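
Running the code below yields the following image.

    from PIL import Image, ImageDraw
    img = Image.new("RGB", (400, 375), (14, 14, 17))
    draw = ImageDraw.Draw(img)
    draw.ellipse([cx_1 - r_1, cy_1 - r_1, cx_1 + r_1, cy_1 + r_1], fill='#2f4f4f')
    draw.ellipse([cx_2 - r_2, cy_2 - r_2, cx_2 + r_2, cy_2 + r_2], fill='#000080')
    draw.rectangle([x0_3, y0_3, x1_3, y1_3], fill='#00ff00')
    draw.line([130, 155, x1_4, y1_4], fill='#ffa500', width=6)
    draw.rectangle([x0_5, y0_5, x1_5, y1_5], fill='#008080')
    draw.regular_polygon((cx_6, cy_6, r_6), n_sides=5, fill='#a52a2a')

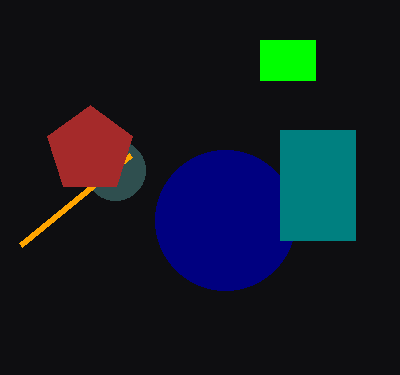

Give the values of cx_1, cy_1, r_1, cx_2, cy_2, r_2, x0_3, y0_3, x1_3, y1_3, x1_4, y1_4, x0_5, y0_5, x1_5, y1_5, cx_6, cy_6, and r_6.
cx_1 = 115; cy_1 = 170; r_1 = 30; cx_2 = 225; cy_2 = 220; r_2 = 70; x0_3 = 260; y0_3 = 40; x1_3 = 315; y1_3 = 80; x1_4 = 20; y1_4 = 245; x0_5 = 280; y0_5 = 130; x1_5 = 355; y1_5 = 240; cx_6 = 90; cy_6 = 150; r_6 = 45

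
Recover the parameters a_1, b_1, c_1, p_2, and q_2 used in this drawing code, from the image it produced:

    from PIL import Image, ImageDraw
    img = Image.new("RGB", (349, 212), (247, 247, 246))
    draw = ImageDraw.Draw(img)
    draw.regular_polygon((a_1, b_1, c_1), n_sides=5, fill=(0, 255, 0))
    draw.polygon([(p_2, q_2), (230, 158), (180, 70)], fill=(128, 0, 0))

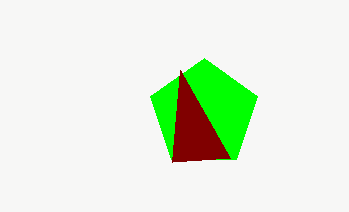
a_1 = 204; b_1 = 114; c_1 = 56; p_2 = 172; q_2 = 162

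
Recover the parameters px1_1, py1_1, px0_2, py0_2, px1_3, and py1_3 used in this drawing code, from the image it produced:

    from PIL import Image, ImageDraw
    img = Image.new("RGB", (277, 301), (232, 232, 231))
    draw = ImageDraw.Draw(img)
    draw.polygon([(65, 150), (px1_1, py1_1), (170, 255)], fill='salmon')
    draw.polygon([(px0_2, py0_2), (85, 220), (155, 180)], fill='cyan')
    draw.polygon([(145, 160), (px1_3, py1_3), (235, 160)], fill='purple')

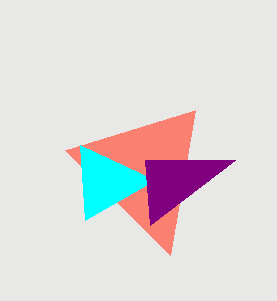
px1_1 = 195
py1_1 = 110
px0_2 = 80
py0_2 = 145
px1_3 = 150
py1_3 = 225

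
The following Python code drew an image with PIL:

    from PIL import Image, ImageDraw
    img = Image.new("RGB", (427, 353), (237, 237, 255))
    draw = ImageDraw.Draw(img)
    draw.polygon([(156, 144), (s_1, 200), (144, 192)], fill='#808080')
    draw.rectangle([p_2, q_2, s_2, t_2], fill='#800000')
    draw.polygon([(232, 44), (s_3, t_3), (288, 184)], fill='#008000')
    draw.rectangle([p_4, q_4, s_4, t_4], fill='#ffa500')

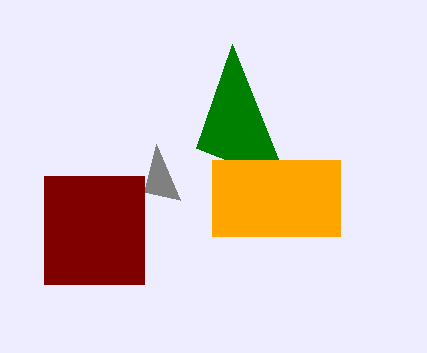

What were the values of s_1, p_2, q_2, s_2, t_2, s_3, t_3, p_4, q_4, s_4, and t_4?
s_1 = 180
p_2 = 44
q_2 = 176
s_2 = 144
t_2 = 284
s_3 = 196
t_3 = 148
p_4 = 212
q_4 = 160
s_4 = 340
t_4 = 236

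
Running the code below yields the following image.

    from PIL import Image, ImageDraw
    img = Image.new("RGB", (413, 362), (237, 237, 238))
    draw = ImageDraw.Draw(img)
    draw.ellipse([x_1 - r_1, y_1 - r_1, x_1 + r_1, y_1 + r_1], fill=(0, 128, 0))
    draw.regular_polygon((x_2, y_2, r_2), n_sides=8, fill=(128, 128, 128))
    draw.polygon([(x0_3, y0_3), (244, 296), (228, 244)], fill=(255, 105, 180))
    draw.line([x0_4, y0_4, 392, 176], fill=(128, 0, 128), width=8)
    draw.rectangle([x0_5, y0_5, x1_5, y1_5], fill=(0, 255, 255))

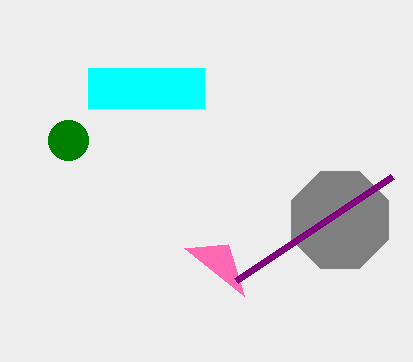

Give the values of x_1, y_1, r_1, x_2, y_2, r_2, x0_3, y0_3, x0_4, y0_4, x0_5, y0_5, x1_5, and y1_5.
x_1 = 68
y_1 = 140
r_1 = 20
x_2 = 340
y_2 = 220
r_2 = 52
x0_3 = 184
y0_3 = 248
x0_4 = 236
y0_4 = 280
x0_5 = 88
y0_5 = 68
x1_5 = 204
y1_5 = 108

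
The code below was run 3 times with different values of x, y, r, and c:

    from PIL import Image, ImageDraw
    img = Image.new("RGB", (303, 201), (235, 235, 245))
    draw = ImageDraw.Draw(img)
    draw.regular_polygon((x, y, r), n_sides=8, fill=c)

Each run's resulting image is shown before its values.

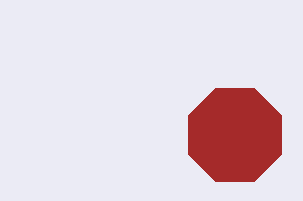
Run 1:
x = 235
y = 135
r = 50
c = 'brown'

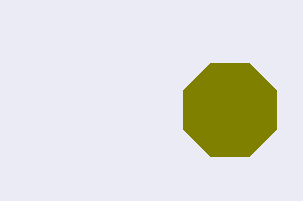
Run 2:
x = 230
y = 110
r = 50
c = 'olive'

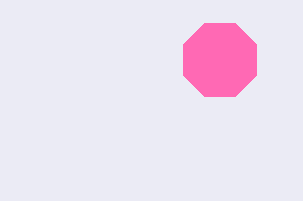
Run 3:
x = 220; y = 60; r = 40; c = 'hotpink'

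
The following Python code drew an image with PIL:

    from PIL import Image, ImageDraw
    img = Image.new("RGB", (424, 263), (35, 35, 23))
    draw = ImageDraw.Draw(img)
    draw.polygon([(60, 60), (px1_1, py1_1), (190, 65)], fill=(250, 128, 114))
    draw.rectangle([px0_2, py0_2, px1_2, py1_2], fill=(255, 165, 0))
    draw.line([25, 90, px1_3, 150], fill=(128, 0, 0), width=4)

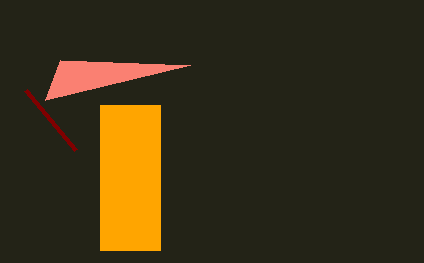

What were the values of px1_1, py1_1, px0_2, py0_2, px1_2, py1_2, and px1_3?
px1_1 = 45
py1_1 = 100
px0_2 = 100
py0_2 = 105
px1_2 = 160
py1_2 = 250
px1_3 = 75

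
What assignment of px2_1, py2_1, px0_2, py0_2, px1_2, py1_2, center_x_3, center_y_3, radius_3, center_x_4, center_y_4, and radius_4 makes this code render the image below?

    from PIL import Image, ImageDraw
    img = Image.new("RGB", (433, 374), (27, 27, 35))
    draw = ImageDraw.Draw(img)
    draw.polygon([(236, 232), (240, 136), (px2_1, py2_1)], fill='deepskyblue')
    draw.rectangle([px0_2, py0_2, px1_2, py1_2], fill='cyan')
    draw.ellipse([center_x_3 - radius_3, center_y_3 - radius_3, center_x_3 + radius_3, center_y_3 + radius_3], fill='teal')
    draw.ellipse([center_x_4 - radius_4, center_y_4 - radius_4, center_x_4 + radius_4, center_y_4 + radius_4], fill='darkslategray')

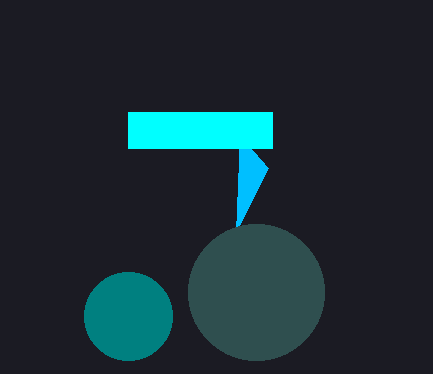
px2_1 = 268; py2_1 = 168; px0_2 = 128; py0_2 = 112; px1_2 = 272; py1_2 = 148; center_x_3 = 128; center_y_3 = 316; radius_3 = 44; center_x_4 = 256; center_y_4 = 292; radius_4 = 68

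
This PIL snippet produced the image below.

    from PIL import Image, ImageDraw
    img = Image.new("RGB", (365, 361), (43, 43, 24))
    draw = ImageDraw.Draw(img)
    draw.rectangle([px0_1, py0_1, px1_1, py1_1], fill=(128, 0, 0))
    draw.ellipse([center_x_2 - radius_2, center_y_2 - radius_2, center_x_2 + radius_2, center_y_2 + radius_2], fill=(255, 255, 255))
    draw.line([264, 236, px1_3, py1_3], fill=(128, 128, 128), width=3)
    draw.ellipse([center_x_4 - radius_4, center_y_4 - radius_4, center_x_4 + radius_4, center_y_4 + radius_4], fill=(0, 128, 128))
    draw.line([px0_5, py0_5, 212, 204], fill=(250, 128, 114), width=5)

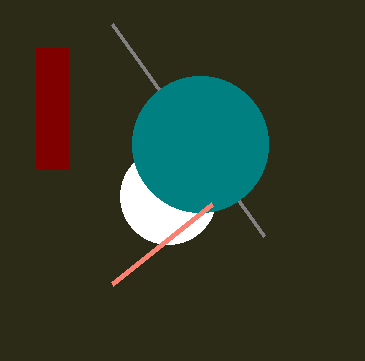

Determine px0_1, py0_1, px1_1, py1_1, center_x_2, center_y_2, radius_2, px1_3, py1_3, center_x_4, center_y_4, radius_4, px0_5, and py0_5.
px0_1 = 36; py0_1 = 48; px1_1 = 68; py1_1 = 168; center_x_2 = 168; center_y_2 = 196; radius_2 = 48; px1_3 = 112; py1_3 = 24; center_x_4 = 200; center_y_4 = 144; radius_4 = 68; px0_5 = 112; py0_5 = 284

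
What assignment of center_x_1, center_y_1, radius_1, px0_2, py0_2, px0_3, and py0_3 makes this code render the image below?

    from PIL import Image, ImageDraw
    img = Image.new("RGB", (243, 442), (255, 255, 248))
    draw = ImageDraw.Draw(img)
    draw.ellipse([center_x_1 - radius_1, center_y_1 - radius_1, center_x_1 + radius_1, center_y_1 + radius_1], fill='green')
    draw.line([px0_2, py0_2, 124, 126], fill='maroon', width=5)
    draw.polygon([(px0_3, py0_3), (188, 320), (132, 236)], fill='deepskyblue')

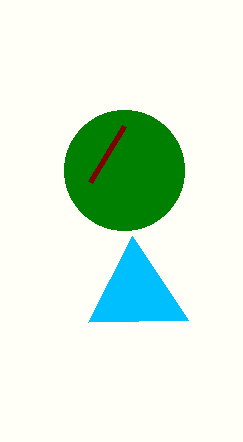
center_x_1 = 124, center_y_1 = 170, radius_1 = 60, px0_2 = 90, py0_2 = 182, px0_3 = 88, py0_3 = 322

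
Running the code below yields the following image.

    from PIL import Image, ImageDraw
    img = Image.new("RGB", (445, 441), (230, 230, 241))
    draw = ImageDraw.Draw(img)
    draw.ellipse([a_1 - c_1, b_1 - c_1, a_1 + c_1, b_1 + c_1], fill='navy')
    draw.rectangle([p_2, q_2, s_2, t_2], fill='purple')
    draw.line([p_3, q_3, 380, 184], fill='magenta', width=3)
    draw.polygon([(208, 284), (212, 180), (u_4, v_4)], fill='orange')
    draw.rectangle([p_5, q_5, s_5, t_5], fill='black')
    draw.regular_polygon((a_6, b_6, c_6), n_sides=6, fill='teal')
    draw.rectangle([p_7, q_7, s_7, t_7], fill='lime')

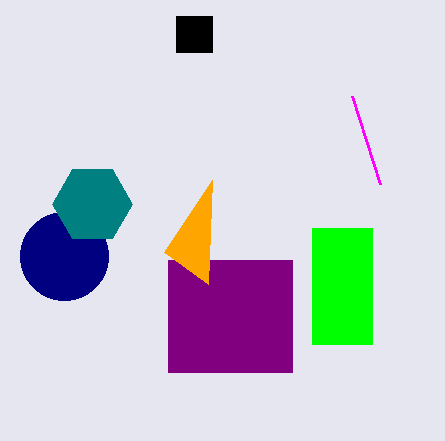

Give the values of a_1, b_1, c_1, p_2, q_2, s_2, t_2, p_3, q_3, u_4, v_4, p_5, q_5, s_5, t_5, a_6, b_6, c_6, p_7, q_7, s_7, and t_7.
a_1 = 64
b_1 = 256
c_1 = 44
p_2 = 168
q_2 = 260
s_2 = 292
t_2 = 372
p_3 = 352
q_3 = 96
u_4 = 164
v_4 = 252
p_5 = 176
q_5 = 16
s_5 = 212
t_5 = 52
a_6 = 92
b_6 = 204
c_6 = 40
p_7 = 312
q_7 = 228
s_7 = 372
t_7 = 344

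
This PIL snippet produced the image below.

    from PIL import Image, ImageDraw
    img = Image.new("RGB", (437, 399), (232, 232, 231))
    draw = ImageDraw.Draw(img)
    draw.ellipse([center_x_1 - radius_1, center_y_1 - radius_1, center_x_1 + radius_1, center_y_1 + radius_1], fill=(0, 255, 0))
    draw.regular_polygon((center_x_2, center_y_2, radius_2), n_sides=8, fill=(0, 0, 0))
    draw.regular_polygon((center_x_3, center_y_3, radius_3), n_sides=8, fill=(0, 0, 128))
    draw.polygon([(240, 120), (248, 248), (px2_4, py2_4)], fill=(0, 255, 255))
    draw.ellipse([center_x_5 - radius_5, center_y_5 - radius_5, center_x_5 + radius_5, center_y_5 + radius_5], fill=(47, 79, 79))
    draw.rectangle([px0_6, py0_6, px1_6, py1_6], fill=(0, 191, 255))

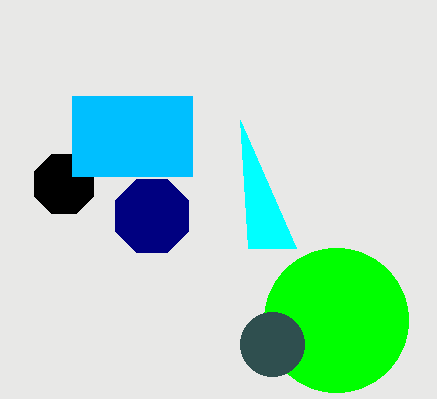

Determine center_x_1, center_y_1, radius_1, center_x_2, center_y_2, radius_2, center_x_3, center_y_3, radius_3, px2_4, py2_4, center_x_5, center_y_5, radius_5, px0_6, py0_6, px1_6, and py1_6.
center_x_1 = 336
center_y_1 = 320
radius_1 = 72
center_x_2 = 64
center_y_2 = 184
radius_2 = 32
center_x_3 = 152
center_y_3 = 216
radius_3 = 40
px2_4 = 296
py2_4 = 248
center_x_5 = 272
center_y_5 = 344
radius_5 = 32
px0_6 = 72
py0_6 = 96
px1_6 = 192
py1_6 = 176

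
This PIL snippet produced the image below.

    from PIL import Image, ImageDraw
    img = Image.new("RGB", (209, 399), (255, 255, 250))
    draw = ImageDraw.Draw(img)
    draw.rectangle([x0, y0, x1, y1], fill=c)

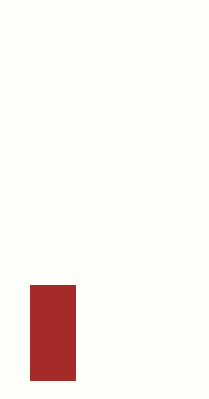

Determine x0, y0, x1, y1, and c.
x0 = 30; y0 = 285; x1 = 75; y1 = 380; c = 'brown'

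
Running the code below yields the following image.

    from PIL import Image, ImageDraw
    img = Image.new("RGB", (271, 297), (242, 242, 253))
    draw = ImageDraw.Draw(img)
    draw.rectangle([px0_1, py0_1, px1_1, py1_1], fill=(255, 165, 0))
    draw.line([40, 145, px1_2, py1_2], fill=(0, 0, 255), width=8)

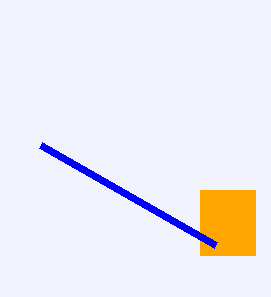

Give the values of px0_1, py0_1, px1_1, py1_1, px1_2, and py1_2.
px0_1 = 200, py0_1 = 190, px1_1 = 255, py1_1 = 255, px1_2 = 215, py1_2 = 245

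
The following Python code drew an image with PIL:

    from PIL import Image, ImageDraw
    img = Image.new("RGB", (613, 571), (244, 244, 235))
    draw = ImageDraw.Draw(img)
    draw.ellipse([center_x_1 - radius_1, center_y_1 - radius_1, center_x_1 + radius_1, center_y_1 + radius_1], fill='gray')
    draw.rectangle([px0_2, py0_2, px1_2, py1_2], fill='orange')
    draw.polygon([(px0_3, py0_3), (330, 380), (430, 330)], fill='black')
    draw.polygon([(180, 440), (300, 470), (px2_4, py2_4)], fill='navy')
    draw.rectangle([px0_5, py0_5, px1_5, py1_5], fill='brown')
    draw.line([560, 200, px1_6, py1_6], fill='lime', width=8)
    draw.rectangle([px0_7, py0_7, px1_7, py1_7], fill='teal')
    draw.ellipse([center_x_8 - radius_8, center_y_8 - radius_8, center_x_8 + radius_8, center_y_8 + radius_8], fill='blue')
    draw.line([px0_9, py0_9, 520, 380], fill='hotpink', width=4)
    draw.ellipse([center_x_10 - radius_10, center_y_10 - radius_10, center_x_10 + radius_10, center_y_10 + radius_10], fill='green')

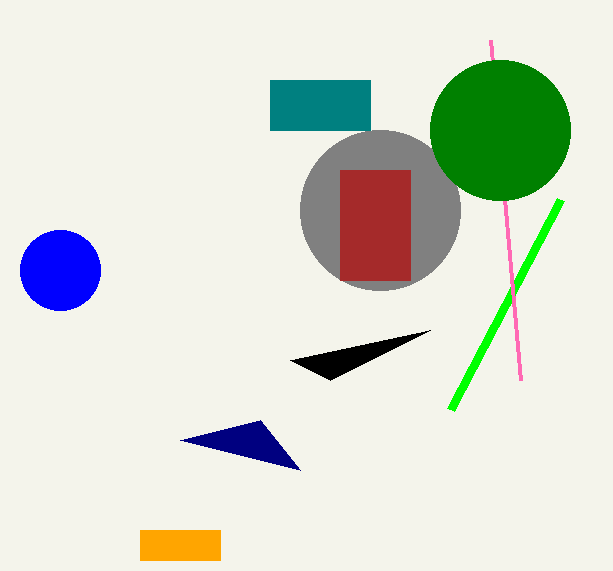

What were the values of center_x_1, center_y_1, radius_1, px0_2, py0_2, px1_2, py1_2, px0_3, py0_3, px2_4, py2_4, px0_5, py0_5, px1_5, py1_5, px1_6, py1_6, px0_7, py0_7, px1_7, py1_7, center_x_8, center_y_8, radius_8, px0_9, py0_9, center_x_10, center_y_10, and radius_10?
center_x_1 = 380; center_y_1 = 210; radius_1 = 80; px0_2 = 140; py0_2 = 530; px1_2 = 220; py1_2 = 560; px0_3 = 290; py0_3 = 360; px2_4 = 260; py2_4 = 420; px0_5 = 340; py0_5 = 170; px1_5 = 410; py1_5 = 280; px1_6 = 450; py1_6 = 410; px0_7 = 270; py0_7 = 80; px1_7 = 370; py1_7 = 130; center_x_8 = 60; center_y_8 = 270; radius_8 = 40; px0_9 = 490; py0_9 = 40; center_x_10 = 500; center_y_10 = 130; radius_10 = 70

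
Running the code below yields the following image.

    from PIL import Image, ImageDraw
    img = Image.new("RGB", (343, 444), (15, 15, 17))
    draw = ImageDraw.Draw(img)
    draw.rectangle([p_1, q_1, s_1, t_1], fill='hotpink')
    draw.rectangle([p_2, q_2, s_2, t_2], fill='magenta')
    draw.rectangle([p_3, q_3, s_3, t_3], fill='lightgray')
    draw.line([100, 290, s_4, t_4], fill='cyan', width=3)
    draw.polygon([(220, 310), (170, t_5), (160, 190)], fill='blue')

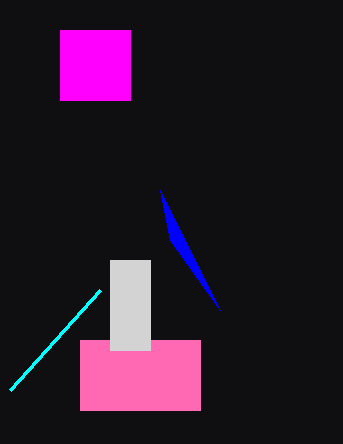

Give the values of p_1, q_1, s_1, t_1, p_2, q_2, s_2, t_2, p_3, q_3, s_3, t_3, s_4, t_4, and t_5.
p_1 = 80, q_1 = 340, s_1 = 200, t_1 = 410, p_2 = 60, q_2 = 30, s_2 = 130, t_2 = 100, p_3 = 110, q_3 = 260, s_3 = 150, t_3 = 350, s_4 = 10, t_4 = 390, t_5 = 240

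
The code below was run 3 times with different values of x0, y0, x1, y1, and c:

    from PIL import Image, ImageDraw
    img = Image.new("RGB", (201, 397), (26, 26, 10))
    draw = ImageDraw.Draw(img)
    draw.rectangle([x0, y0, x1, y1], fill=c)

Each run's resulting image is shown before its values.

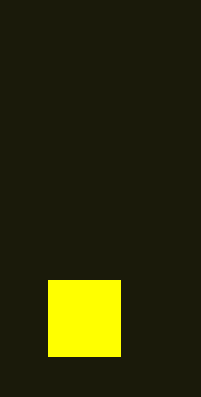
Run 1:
x0 = 48; y0 = 280; x1 = 120; y1 = 356; c = 'yellow'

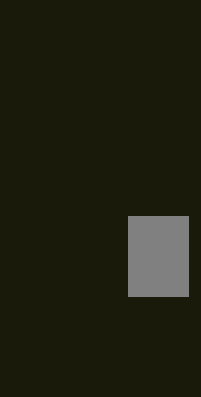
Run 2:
x0 = 128, y0 = 216, x1 = 188, y1 = 296, c = 'gray'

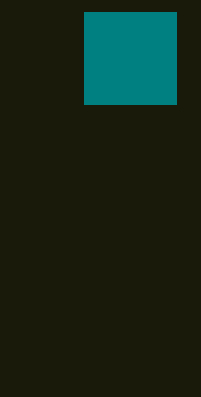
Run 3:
x0 = 84; y0 = 12; x1 = 176; y1 = 104; c = 'teal'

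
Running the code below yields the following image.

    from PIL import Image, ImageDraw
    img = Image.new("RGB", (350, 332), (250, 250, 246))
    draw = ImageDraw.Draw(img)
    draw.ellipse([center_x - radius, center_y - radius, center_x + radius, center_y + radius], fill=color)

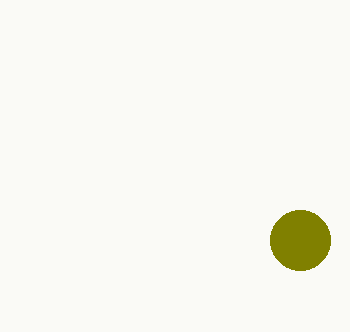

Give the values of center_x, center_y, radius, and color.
center_x = 300
center_y = 240
radius = 30
color = 'olive'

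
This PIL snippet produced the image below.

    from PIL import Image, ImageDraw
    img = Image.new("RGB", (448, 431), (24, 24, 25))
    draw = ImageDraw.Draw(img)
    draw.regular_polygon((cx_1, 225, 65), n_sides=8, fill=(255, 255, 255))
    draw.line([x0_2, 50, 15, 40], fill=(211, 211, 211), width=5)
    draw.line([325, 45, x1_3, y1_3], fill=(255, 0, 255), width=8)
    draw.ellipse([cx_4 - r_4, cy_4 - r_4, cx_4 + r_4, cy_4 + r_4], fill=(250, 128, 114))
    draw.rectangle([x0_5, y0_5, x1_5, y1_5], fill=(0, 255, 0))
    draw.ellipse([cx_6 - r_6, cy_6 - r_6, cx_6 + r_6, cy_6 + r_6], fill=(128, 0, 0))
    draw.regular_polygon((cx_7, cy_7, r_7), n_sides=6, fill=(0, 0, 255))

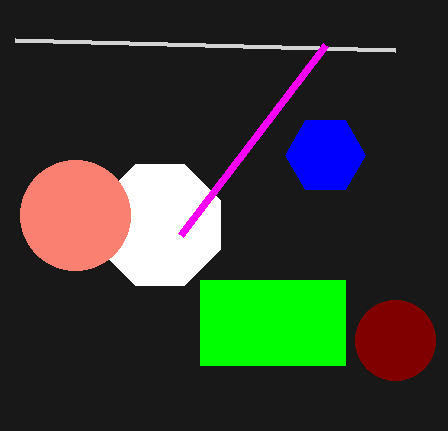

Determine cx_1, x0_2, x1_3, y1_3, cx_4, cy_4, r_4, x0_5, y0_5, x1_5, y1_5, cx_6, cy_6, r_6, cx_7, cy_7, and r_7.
cx_1 = 160, x0_2 = 395, x1_3 = 180, y1_3 = 235, cx_4 = 75, cy_4 = 215, r_4 = 55, x0_5 = 200, y0_5 = 280, x1_5 = 345, y1_5 = 365, cx_6 = 395, cy_6 = 340, r_6 = 40, cx_7 = 325, cy_7 = 155, r_7 = 40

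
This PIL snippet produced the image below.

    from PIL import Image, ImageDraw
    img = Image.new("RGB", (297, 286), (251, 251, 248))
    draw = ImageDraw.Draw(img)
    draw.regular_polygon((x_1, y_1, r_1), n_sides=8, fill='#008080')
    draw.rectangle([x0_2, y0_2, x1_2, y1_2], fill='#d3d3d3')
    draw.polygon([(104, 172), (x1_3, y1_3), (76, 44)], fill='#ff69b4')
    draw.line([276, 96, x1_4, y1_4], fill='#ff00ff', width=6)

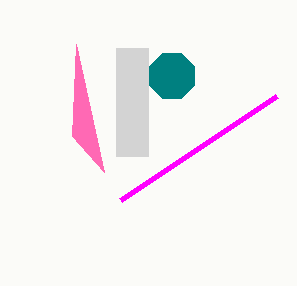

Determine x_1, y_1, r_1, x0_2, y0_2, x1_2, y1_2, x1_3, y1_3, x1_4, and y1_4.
x_1 = 172; y_1 = 76; r_1 = 24; x0_2 = 116; y0_2 = 48; x1_2 = 148; y1_2 = 156; x1_3 = 72; y1_3 = 136; x1_4 = 120; y1_4 = 200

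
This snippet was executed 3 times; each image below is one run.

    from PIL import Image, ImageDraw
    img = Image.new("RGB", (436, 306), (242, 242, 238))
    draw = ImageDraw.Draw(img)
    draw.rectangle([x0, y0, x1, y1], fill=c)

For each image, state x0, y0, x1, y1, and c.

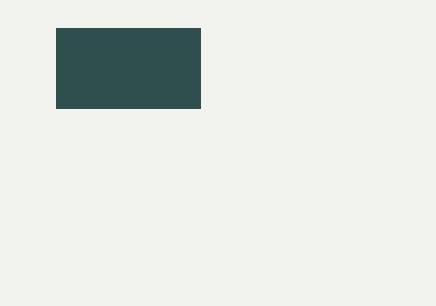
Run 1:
x0 = 56; y0 = 28; x1 = 200; y1 = 108; c = 'darkslategray'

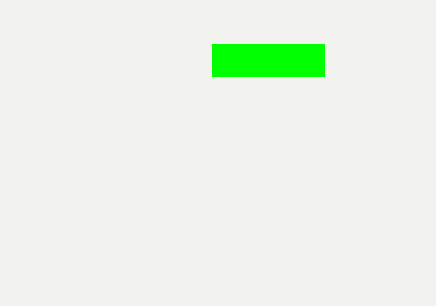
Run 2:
x0 = 212; y0 = 44; x1 = 324; y1 = 76; c = 'lime'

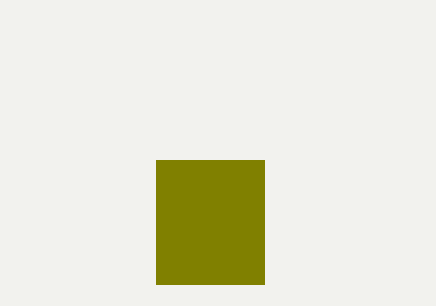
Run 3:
x0 = 156, y0 = 160, x1 = 264, y1 = 284, c = 'olive'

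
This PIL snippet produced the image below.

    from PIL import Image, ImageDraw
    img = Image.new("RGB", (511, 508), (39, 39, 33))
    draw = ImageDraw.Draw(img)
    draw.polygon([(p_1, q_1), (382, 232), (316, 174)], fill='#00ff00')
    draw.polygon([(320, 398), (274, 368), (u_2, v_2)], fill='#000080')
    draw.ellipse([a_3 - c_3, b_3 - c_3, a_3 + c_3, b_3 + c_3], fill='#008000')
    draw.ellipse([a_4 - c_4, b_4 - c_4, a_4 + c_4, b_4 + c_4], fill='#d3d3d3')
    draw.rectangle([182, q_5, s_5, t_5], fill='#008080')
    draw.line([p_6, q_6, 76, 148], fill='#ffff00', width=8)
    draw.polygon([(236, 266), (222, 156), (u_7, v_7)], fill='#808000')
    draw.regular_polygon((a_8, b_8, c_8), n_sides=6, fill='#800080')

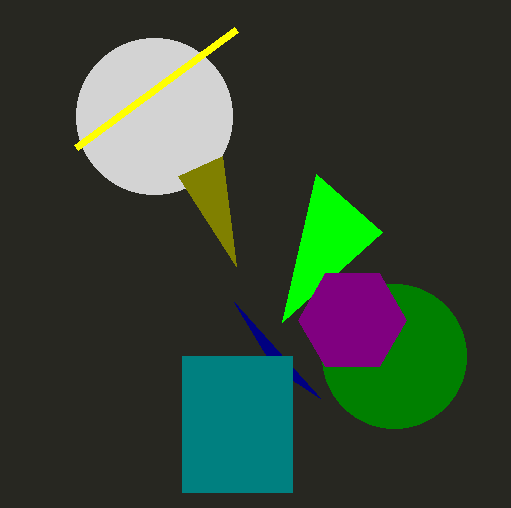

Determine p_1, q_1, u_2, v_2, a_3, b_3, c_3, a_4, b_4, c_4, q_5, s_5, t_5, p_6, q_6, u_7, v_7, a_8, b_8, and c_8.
p_1 = 282
q_1 = 322
u_2 = 234
v_2 = 302
a_3 = 394
b_3 = 356
c_3 = 72
a_4 = 154
b_4 = 116
c_4 = 78
q_5 = 356
s_5 = 292
t_5 = 492
p_6 = 236
q_6 = 30
u_7 = 178
v_7 = 176
a_8 = 352
b_8 = 320
c_8 = 54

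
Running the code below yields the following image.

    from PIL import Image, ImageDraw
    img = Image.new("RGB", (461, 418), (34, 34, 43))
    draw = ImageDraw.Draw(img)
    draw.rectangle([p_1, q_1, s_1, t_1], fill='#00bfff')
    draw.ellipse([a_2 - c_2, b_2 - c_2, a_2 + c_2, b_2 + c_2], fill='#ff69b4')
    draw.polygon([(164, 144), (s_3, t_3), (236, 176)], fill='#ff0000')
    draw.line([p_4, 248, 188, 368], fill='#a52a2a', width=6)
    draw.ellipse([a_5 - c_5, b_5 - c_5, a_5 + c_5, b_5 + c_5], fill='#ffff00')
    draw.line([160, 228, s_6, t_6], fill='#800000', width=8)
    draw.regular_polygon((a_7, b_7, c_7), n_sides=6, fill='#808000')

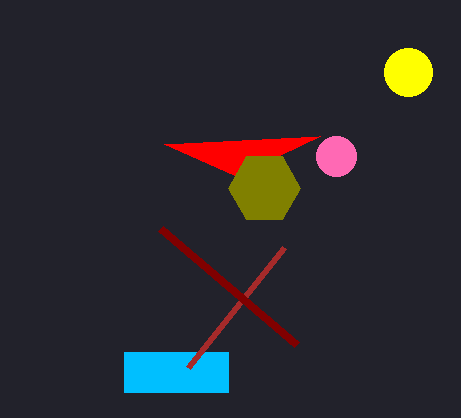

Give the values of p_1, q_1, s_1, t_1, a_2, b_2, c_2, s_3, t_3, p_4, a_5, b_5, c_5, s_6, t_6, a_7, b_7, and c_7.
p_1 = 124; q_1 = 352; s_1 = 228; t_1 = 392; a_2 = 336; b_2 = 156; c_2 = 20; s_3 = 320; t_3 = 136; p_4 = 284; a_5 = 408; b_5 = 72; c_5 = 24; s_6 = 296; t_6 = 344; a_7 = 264; b_7 = 188; c_7 = 36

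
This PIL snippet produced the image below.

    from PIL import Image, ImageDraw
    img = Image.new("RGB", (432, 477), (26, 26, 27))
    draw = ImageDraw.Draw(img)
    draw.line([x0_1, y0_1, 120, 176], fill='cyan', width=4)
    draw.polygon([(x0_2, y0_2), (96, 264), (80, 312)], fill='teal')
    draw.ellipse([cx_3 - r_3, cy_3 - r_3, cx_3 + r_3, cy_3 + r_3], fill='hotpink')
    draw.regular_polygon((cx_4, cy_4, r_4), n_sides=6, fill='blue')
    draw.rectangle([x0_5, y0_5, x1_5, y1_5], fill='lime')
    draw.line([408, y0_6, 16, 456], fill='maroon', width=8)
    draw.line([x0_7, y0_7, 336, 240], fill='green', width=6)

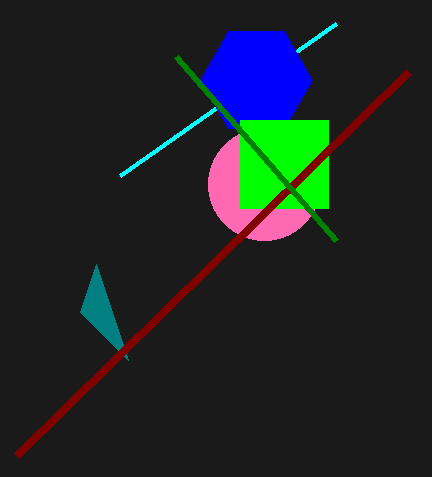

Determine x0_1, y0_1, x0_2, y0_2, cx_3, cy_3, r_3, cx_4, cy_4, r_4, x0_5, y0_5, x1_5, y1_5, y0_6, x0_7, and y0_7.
x0_1 = 336
y0_1 = 24
x0_2 = 128
y0_2 = 360
cx_3 = 264
cy_3 = 184
r_3 = 56
cx_4 = 256
cy_4 = 80
r_4 = 56
x0_5 = 240
y0_5 = 120
x1_5 = 328
y1_5 = 208
y0_6 = 72
x0_7 = 176
y0_7 = 56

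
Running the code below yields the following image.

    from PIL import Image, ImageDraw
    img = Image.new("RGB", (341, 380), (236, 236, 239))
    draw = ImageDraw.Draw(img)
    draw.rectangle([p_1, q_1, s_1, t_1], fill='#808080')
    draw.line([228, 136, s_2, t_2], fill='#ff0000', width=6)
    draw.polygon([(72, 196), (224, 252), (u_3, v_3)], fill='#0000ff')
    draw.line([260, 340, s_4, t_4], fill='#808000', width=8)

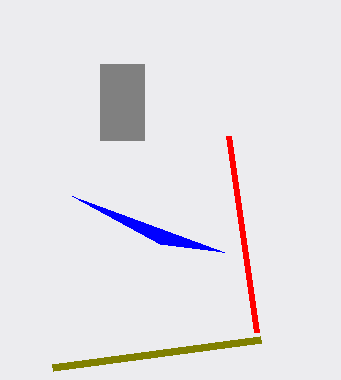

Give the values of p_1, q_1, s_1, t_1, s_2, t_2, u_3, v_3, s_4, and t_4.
p_1 = 100
q_1 = 64
s_1 = 144
t_1 = 140
s_2 = 256
t_2 = 332
u_3 = 160
v_3 = 244
s_4 = 52
t_4 = 368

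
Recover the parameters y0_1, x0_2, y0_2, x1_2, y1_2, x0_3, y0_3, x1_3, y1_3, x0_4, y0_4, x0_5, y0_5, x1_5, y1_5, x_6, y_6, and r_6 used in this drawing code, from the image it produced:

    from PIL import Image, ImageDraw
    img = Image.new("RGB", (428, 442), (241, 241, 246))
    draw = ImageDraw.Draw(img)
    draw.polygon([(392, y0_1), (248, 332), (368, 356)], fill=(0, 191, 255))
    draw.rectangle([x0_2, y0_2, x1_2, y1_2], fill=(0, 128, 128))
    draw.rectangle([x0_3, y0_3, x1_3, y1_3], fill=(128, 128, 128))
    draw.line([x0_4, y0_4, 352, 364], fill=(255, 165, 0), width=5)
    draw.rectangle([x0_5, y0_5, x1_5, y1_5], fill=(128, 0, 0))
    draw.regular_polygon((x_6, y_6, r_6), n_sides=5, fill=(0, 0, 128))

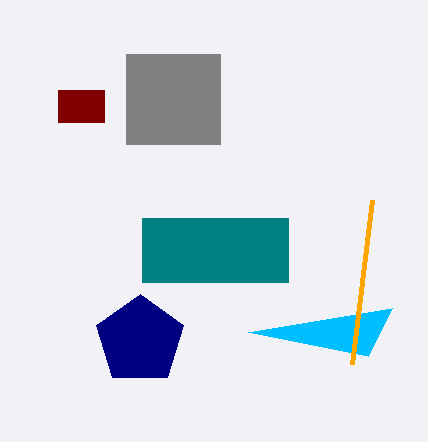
y0_1 = 308
x0_2 = 142
y0_2 = 218
x1_2 = 288
y1_2 = 282
x0_3 = 126
y0_3 = 54
x1_3 = 220
y1_3 = 144
x0_4 = 372
y0_4 = 200
x0_5 = 58
y0_5 = 90
x1_5 = 104
y1_5 = 122
x_6 = 140
y_6 = 340
r_6 = 46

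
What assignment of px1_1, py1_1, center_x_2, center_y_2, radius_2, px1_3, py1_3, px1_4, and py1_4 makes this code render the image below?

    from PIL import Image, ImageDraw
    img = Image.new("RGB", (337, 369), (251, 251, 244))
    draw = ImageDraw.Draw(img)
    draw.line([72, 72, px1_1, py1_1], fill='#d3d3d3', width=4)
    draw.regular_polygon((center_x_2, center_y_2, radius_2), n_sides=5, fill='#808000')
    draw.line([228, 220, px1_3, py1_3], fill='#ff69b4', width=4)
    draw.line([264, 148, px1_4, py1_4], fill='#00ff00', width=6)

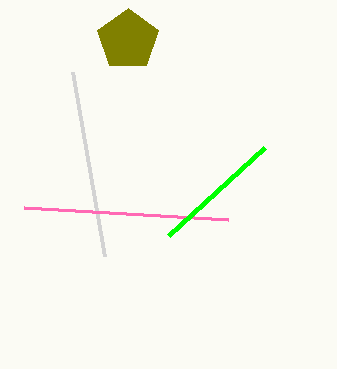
px1_1 = 104, py1_1 = 256, center_x_2 = 128, center_y_2 = 40, radius_2 = 32, px1_3 = 24, py1_3 = 208, px1_4 = 168, py1_4 = 236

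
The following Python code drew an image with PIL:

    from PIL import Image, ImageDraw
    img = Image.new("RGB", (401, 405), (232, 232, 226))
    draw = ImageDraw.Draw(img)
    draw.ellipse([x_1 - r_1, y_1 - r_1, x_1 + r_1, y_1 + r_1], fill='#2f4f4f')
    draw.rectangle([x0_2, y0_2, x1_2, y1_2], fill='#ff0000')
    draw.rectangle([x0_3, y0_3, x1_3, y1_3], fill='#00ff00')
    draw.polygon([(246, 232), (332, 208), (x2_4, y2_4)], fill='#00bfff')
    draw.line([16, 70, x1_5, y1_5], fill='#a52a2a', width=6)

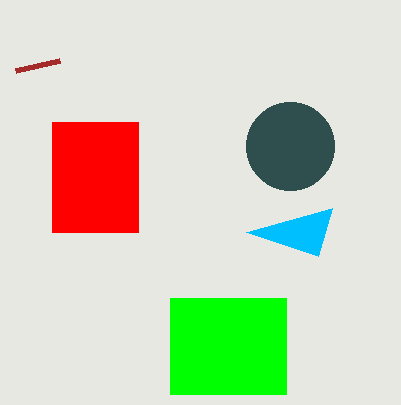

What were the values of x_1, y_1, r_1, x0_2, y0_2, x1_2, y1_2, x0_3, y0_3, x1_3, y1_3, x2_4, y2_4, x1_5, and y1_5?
x_1 = 290; y_1 = 146; r_1 = 44; x0_2 = 52; y0_2 = 122; x1_2 = 138; y1_2 = 232; x0_3 = 170; y0_3 = 298; x1_3 = 286; y1_3 = 394; x2_4 = 318; y2_4 = 256; x1_5 = 60; y1_5 = 60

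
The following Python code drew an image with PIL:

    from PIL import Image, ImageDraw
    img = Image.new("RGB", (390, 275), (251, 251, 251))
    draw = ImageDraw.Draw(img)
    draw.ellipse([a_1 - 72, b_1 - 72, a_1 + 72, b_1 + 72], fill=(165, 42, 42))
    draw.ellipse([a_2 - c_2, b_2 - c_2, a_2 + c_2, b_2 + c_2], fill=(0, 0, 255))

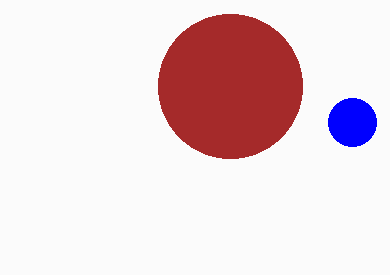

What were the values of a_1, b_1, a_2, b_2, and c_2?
a_1 = 230; b_1 = 86; a_2 = 352; b_2 = 122; c_2 = 24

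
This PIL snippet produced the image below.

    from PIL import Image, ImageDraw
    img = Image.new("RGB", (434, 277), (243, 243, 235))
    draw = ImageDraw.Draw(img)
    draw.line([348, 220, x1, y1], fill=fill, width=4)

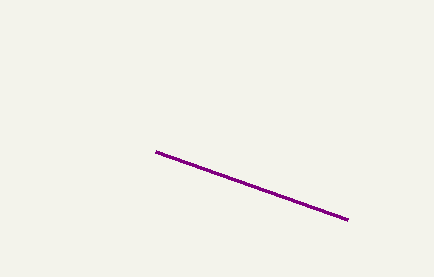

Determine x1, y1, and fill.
x1 = 156, y1 = 152, fill = 'purple'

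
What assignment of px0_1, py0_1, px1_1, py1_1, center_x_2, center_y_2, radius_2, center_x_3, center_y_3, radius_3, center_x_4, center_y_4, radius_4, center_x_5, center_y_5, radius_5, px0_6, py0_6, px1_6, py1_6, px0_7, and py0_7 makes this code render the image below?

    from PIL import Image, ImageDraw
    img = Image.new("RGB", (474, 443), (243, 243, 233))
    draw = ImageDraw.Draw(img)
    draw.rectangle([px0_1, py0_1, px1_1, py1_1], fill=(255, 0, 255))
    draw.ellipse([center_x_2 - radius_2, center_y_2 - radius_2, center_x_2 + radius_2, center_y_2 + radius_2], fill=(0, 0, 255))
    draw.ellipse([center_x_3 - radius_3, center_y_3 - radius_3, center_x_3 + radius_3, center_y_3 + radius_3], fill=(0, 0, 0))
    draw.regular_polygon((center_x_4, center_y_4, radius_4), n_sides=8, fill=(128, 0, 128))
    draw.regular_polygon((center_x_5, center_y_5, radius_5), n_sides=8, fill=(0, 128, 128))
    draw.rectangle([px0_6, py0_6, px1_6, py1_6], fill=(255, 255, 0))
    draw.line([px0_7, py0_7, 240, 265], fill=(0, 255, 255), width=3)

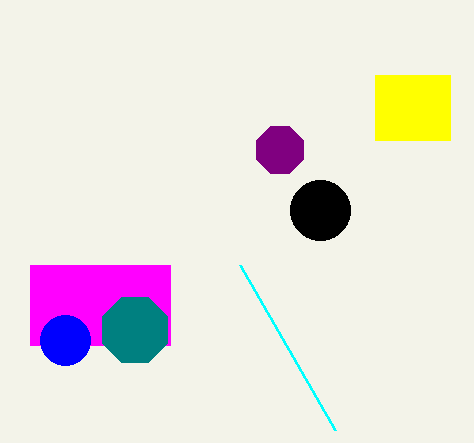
px0_1 = 30
py0_1 = 265
px1_1 = 170
py1_1 = 345
center_x_2 = 65
center_y_2 = 340
radius_2 = 25
center_x_3 = 320
center_y_3 = 210
radius_3 = 30
center_x_4 = 280
center_y_4 = 150
radius_4 = 25
center_x_5 = 135
center_y_5 = 330
radius_5 = 35
px0_6 = 375
py0_6 = 75
px1_6 = 450
py1_6 = 140
px0_7 = 335
py0_7 = 430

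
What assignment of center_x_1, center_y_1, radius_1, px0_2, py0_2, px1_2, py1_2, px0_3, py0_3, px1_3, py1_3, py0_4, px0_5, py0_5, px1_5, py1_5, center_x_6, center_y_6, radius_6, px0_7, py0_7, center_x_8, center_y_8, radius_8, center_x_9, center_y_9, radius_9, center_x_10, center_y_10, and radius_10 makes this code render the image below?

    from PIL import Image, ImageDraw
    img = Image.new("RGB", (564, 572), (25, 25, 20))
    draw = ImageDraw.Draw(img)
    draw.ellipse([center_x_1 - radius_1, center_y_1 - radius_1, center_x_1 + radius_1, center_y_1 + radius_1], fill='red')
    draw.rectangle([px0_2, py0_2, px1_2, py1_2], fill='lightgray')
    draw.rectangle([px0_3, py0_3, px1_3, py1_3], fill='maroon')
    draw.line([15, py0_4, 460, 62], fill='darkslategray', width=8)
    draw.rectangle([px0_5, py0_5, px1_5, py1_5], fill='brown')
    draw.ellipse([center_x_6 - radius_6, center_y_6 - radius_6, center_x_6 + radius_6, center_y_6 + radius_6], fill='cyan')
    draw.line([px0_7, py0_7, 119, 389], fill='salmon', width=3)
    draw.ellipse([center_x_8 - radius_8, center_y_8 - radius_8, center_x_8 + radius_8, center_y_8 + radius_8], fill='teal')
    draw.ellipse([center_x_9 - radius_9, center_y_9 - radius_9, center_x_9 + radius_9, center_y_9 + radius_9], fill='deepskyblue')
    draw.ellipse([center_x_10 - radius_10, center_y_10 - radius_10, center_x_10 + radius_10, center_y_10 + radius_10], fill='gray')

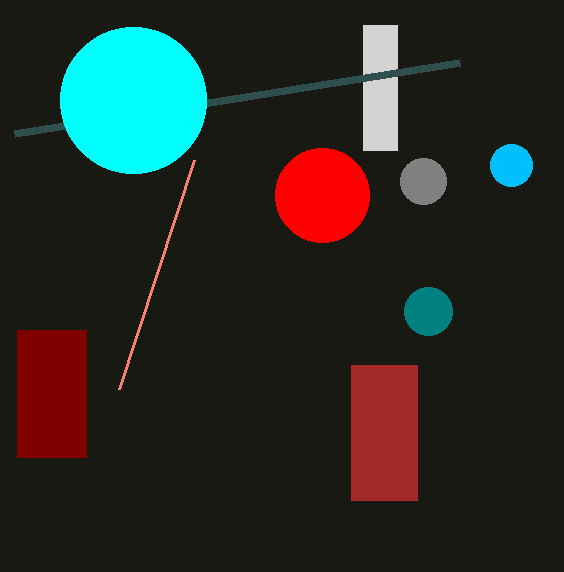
center_x_1 = 322; center_y_1 = 195; radius_1 = 47; px0_2 = 363; py0_2 = 25; px1_2 = 397; py1_2 = 150; px0_3 = 17; py0_3 = 330; px1_3 = 86; py1_3 = 457; py0_4 = 133; px0_5 = 351; py0_5 = 365; px1_5 = 417; py1_5 = 500; center_x_6 = 133; center_y_6 = 100; radius_6 = 73; px0_7 = 194; py0_7 = 160; center_x_8 = 428; center_y_8 = 311; radius_8 = 24; center_x_9 = 511; center_y_9 = 165; radius_9 = 21; center_x_10 = 423; center_y_10 = 181; radius_10 = 23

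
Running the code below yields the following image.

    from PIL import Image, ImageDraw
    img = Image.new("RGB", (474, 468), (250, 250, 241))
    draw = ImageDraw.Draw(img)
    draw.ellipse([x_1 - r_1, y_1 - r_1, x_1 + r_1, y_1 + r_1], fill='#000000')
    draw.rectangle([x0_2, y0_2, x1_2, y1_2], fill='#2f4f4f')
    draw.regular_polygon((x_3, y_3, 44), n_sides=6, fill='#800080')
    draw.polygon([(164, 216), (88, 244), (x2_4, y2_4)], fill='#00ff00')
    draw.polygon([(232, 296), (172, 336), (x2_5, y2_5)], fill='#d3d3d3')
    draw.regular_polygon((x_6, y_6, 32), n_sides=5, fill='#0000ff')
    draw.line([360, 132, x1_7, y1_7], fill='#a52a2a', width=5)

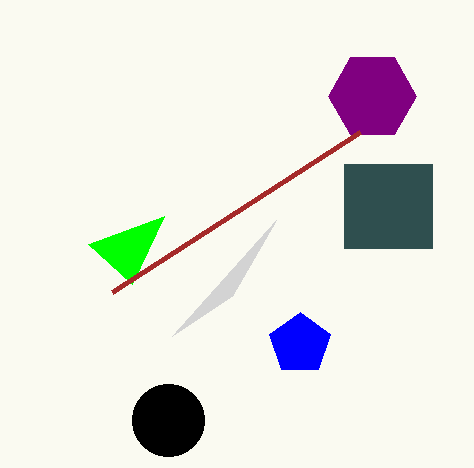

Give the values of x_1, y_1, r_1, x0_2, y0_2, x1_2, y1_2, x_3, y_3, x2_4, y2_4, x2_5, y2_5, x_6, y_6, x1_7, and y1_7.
x_1 = 168, y_1 = 420, r_1 = 36, x0_2 = 344, y0_2 = 164, x1_2 = 432, y1_2 = 248, x_3 = 372, y_3 = 96, x2_4 = 132, y2_4 = 284, x2_5 = 276, y2_5 = 220, x_6 = 300, y_6 = 344, x1_7 = 112, y1_7 = 292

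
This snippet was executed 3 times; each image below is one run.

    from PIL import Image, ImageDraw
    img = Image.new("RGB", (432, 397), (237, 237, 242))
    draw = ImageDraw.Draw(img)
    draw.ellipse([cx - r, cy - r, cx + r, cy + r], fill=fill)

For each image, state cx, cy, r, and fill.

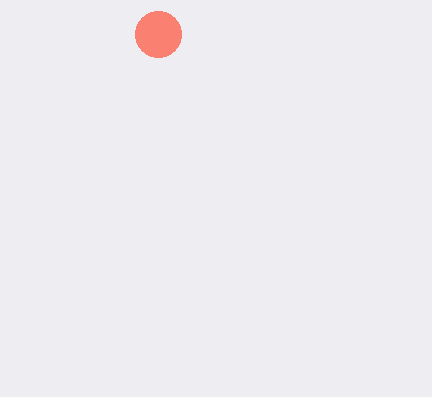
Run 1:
cx = 158, cy = 34, r = 23, fill = 'salmon'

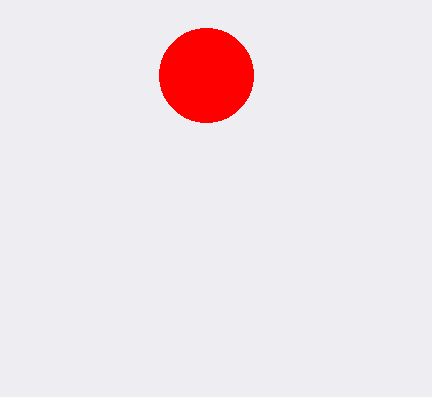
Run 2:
cx = 206
cy = 75
r = 47
fill = 'red'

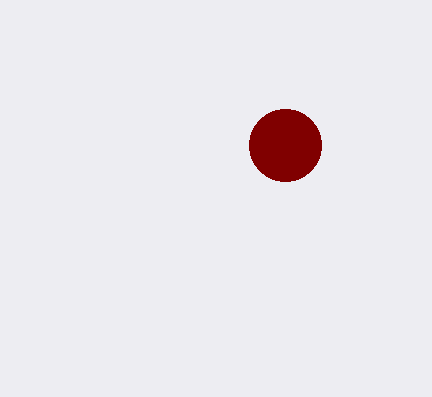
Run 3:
cx = 285, cy = 145, r = 36, fill = 'maroon'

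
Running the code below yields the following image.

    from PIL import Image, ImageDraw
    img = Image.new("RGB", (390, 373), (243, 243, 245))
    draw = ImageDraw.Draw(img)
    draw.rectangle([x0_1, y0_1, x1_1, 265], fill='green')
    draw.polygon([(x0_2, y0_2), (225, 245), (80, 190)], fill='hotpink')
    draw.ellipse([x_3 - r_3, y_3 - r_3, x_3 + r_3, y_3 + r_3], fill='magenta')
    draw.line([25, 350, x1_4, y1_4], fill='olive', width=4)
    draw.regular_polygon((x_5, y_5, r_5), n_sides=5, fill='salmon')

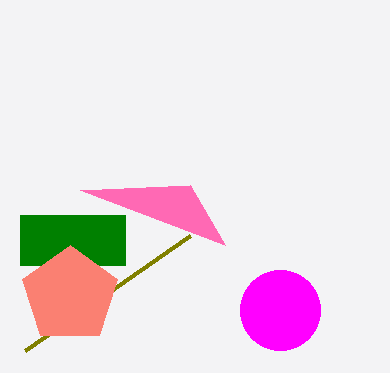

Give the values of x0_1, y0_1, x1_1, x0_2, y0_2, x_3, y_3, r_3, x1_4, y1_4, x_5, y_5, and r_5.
x0_1 = 20
y0_1 = 215
x1_1 = 125
x0_2 = 190
y0_2 = 185
x_3 = 280
y_3 = 310
r_3 = 40
x1_4 = 190
y1_4 = 235
x_5 = 70
y_5 = 295
r_5 = 50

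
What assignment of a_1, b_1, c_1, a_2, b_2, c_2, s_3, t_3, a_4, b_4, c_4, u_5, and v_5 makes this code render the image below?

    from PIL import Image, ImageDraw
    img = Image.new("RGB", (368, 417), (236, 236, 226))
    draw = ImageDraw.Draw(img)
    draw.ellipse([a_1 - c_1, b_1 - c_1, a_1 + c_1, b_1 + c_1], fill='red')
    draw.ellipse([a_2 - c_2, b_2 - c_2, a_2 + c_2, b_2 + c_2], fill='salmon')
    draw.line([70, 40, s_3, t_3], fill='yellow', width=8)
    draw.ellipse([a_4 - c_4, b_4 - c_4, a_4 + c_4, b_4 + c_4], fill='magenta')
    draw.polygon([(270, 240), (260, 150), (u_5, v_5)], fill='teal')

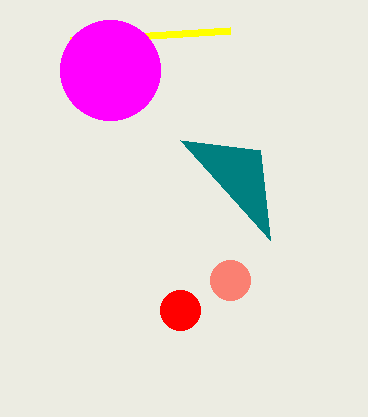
a_1 = 180
b_1 = 310
c_1 = 20
a_2 = 230
b_2 = 280
c_2 = 20
s_3 = 230
t_3 = 30
a_4 = 110
b_4 = 70
c_4 = 50
u_5 = 180
v_5 = 140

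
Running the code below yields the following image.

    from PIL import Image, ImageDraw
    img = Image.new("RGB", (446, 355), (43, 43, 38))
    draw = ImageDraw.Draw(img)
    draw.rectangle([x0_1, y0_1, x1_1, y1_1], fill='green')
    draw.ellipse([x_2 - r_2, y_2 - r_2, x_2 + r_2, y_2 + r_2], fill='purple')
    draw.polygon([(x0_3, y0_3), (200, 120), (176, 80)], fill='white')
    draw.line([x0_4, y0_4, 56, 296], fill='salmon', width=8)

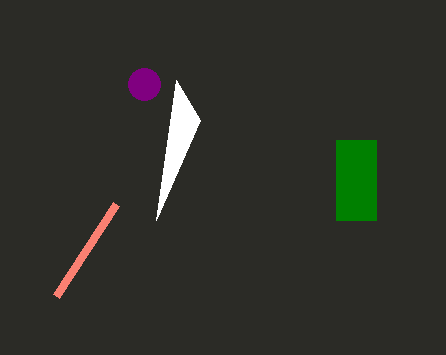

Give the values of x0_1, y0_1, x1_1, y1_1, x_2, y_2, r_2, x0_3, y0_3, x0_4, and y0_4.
x0_1 = 336
y0_1 = 140
x1_1 = 376
y1_1 = 220
x_2 = 144
y_2 = 84
r_2 = 16
x0_3 = 156
y0_3 = 220
x0_4 = 116
y0_4 = 204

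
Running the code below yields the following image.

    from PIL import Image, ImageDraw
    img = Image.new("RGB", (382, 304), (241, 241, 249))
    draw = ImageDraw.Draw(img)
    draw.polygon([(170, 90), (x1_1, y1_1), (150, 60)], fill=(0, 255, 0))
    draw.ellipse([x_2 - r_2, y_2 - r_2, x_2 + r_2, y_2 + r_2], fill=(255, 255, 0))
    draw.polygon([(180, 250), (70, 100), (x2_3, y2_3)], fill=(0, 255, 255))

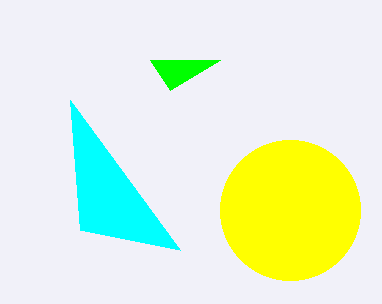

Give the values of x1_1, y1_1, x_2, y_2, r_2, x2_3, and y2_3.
x1_1 = 220
y1_1 = 60
x_2 = 290
y_2 = 210
r_2 = 70
x2_3 = 80
y2_3 = 230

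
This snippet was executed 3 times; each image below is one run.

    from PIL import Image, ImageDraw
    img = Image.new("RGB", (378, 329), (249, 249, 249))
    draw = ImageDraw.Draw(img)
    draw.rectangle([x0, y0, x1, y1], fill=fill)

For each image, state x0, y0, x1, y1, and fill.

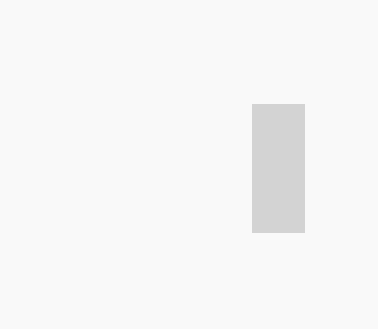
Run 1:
x0 = 252
y0 = 104
x1 = 304
y1 = 232
fill = 'lightgray'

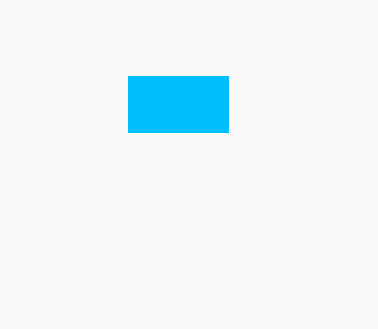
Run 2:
x0 = 128; y0 = 76; x1 = 228; y1 = 132; fill = 'deepskyblue'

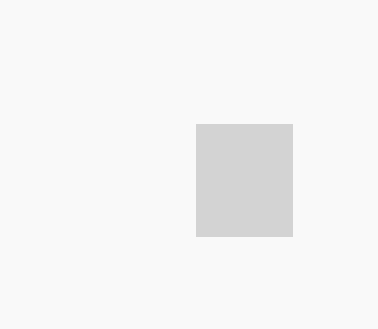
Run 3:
x0 = 196, y0 = 124, x1 = 292, y1 = 236, fill = 'lightgray'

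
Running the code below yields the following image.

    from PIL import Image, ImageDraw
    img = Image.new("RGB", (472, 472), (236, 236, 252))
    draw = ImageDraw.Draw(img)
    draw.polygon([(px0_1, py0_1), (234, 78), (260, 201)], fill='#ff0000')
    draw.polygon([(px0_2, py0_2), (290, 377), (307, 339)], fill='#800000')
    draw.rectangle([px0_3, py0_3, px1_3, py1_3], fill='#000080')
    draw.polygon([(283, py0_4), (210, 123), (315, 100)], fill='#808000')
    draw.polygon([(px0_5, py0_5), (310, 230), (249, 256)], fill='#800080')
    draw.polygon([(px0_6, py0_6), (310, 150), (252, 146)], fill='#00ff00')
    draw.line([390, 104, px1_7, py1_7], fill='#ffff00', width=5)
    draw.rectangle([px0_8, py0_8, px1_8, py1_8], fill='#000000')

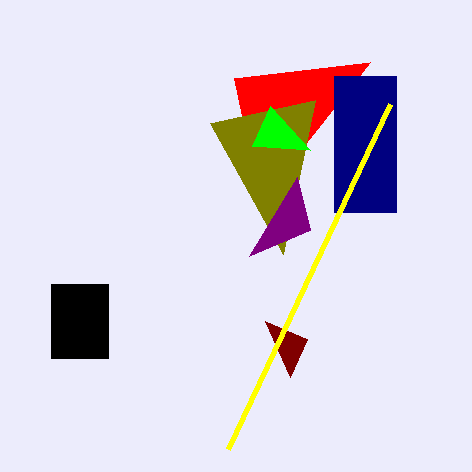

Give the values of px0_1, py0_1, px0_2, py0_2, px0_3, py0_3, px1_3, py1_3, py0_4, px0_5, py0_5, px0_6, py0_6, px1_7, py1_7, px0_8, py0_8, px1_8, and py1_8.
px0_1 = 370
py0_1 = 62
px0_2 = 265
py0_2 = 321
px0_3 = 334
py0_3 = 76
px1_3 = 396
py1_3 = 212
py0_4 = 254
px0_5 = 297
py0_5 = 177
px0_6 = 270
py0_6 = 106
px1_7 = 228
py1_7 = 449
px0_8 = 51
py0_8 = 284
px1_8 = 108
py1_8 = 358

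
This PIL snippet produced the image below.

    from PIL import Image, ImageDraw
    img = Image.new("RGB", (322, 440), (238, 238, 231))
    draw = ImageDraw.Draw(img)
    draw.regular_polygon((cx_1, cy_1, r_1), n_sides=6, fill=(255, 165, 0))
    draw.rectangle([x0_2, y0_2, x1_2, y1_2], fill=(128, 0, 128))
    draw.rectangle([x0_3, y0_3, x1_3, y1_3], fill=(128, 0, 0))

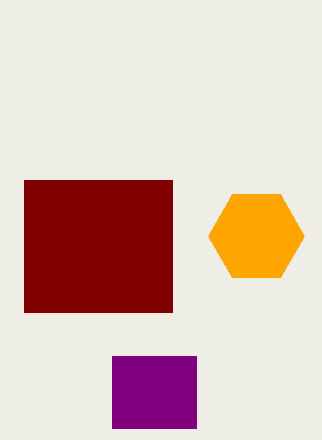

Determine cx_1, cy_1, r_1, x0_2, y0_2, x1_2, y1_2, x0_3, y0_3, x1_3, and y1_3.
cx_1 = 256
cy_1 = 236
r_1 = 48
x0_2 = 112
y0_2 = 356
x1_2 = 196
y1_2 = 428
x0_3 = 24
y0_3 = 180
x1_3 = 172
y1_3 = 312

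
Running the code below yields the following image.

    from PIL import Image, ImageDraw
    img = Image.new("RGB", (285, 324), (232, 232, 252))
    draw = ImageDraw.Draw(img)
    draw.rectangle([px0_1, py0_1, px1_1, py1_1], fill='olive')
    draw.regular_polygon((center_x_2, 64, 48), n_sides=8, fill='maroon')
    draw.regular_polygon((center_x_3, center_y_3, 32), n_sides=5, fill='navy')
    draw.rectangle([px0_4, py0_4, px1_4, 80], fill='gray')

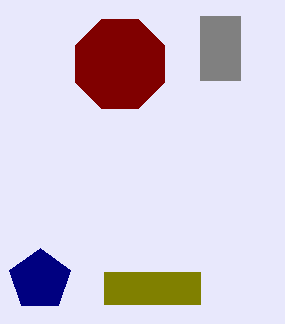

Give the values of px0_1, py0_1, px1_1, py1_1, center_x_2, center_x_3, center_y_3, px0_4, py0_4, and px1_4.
px0_1 = 104, py0_1 = 272, px1_1 = 200, py1_1 = 304, center_x_2 = 120, center_x_3 = 40, center_y_3 = 280, px0_4 = 200, py0_4 = 16, px1_4 = 240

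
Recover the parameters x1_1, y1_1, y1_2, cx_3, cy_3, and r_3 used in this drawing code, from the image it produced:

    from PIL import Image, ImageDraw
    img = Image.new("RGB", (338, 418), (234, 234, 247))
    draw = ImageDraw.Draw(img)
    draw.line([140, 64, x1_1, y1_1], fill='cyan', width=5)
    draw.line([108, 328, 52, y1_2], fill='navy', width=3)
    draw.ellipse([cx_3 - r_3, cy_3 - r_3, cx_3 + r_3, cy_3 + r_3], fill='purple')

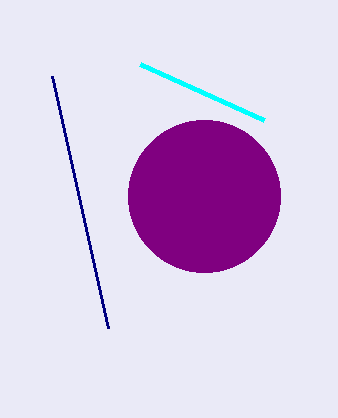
x1_1 = 264; y1_1 = 120; y1_2 = 76; cx_3 = 204; cy_3 = 196; r_3 = 76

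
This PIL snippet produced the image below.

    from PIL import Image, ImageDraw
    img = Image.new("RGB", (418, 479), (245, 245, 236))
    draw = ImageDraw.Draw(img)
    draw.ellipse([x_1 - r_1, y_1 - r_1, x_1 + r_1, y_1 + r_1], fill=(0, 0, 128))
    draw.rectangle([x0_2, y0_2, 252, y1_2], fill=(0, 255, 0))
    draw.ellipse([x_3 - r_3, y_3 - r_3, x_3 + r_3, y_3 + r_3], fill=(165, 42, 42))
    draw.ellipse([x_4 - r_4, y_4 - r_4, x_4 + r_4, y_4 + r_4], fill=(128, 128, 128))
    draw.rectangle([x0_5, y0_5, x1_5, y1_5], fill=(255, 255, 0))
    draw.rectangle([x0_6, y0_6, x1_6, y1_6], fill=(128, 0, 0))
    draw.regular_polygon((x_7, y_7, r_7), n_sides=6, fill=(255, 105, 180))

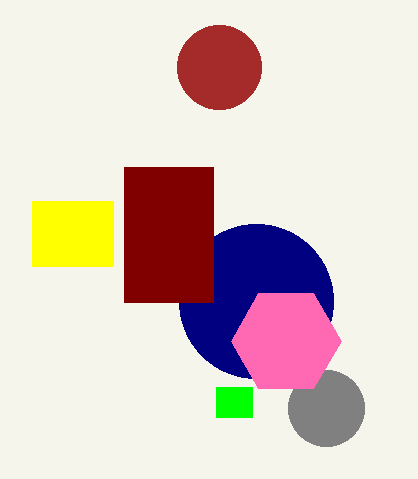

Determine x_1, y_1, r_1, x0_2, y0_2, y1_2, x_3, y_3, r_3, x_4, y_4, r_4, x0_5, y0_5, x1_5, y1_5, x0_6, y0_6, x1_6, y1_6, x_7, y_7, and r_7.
x_1 = 256; y_1 = 301; r_1 = 77; x0_2 = 216; y0_2 = 387; y1_2 = 417; x_3 = 219; y_3 = 67; r_3 = 42; x_4 = 326; y_4 = 408; r_4 = 38; x0_5 = 32; y0_5 = 201; x1_5 = 113; y1_5 = 266; x0_6 = 124; y0_6 = 167; x1_6 = 213; y1_6 = 302; x_7 = 286; y_7 = 341; r_7 = 55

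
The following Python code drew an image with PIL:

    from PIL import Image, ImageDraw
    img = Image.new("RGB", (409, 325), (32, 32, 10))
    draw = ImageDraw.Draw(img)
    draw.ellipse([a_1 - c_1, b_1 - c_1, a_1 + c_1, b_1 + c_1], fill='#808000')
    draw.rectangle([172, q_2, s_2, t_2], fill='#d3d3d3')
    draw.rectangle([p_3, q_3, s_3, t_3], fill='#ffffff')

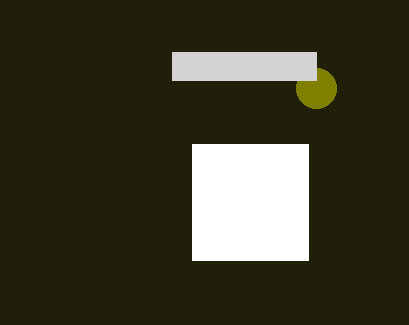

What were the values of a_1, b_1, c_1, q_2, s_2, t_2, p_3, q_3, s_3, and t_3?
a_1 = 316; b_1 = 88; c_1 = 20; q_2 = 52; s_2 = 316; t_2 = 80; p_3 = 192; q_3 = 144; s_3 = 308; t_3 = 260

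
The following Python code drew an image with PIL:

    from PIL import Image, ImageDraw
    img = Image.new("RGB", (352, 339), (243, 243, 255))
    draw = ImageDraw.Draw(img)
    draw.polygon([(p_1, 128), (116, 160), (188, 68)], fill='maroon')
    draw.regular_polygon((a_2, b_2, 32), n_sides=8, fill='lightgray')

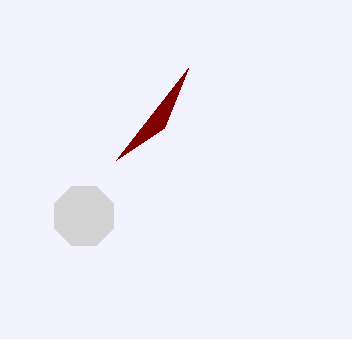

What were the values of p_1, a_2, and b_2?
p_1 = 164; a_2 = 84; b_2 = 216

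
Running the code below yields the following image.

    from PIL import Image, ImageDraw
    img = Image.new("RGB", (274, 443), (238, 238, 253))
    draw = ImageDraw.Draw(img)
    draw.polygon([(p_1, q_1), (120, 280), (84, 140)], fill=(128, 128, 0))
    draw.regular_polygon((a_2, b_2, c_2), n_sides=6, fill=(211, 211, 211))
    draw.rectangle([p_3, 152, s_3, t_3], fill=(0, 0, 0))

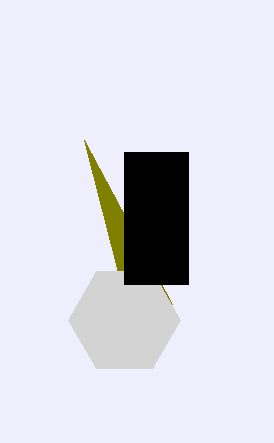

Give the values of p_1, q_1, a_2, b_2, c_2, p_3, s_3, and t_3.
p_1 = 172, q_1 = 304, a_2 = 124, b_2 = 320, c_2 = 56, p_3 = 124, s_3 = 188, t_3 = 284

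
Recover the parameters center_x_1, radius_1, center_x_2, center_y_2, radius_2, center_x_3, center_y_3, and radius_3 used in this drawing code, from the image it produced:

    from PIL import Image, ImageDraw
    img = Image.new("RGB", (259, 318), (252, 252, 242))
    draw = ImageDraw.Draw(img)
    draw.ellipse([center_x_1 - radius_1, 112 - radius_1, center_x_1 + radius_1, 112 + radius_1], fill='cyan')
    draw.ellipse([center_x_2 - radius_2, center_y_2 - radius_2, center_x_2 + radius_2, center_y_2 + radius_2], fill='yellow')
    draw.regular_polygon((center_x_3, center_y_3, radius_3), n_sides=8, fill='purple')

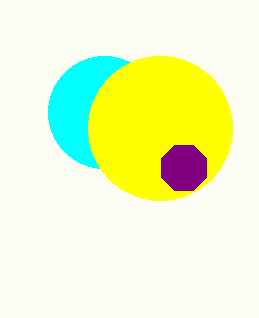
center_x_1 = 104; radius_1 = 56; center_x_2 = 160; center_y_2 = 128; radius_2 = 72; center_x_3 = 184; center_y_3 = 168; radius_3 = 24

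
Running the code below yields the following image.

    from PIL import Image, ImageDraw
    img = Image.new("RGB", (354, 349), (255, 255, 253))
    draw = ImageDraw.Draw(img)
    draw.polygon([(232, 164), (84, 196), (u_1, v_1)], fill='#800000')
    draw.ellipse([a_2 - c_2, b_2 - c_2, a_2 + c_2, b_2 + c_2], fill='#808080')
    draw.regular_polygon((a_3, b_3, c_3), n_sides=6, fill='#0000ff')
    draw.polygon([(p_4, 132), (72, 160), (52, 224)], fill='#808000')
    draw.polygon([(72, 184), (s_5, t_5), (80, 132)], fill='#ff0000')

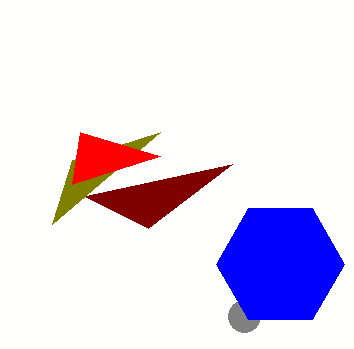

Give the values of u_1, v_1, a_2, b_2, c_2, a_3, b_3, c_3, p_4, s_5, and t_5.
u_1 = 148, v_1 = 228, a_2 = 244, b_2 = 316, c_2 = 16, a_3 = 280, b_3 = 264, c_3 = 64, p_4 = 160, s_5 = 160, t_5 = 156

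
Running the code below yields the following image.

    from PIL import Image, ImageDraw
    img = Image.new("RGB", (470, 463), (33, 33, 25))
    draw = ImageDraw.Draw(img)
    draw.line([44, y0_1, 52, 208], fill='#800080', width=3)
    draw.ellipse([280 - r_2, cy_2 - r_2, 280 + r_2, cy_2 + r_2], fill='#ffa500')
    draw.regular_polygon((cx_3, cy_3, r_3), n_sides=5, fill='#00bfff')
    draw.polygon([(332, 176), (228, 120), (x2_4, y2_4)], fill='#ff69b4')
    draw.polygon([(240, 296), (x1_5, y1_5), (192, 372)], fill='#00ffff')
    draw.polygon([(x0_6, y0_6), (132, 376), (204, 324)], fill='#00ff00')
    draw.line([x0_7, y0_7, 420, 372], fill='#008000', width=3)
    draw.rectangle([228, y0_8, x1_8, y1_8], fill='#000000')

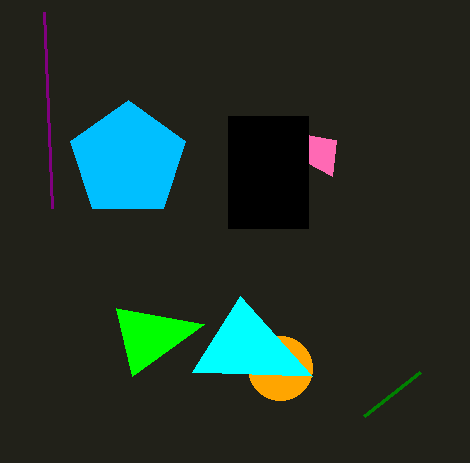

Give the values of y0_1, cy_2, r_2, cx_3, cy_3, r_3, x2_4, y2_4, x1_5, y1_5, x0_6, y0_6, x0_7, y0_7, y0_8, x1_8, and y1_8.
y0_1 = 12
cy_2 = 368
r_2 = 32
cx_3 = 128
cy_3 = 160
r_3 = 60
x2_4 = 336
y2_4 = 140
x1_5 = 312
y1_5 = 376
x0_6 = 116
y0_6 = 308
x0_7 = 364
y0_7 = 416
y0_8 = 116
x1_8 = 308
y1_8 = 228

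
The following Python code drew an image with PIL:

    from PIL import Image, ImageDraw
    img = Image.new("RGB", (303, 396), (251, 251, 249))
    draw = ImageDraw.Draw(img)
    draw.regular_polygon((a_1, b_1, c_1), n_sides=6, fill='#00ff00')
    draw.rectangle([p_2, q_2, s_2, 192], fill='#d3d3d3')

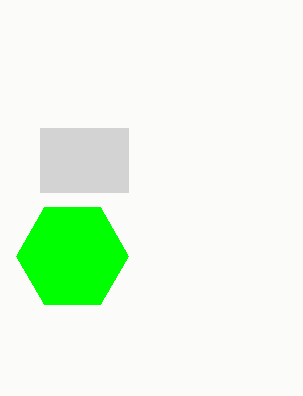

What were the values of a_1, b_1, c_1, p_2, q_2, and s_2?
a_1 = 72; b_1 = 256; c_1 = 56; p_2 = 40; q_2 = 128; s_2 = 128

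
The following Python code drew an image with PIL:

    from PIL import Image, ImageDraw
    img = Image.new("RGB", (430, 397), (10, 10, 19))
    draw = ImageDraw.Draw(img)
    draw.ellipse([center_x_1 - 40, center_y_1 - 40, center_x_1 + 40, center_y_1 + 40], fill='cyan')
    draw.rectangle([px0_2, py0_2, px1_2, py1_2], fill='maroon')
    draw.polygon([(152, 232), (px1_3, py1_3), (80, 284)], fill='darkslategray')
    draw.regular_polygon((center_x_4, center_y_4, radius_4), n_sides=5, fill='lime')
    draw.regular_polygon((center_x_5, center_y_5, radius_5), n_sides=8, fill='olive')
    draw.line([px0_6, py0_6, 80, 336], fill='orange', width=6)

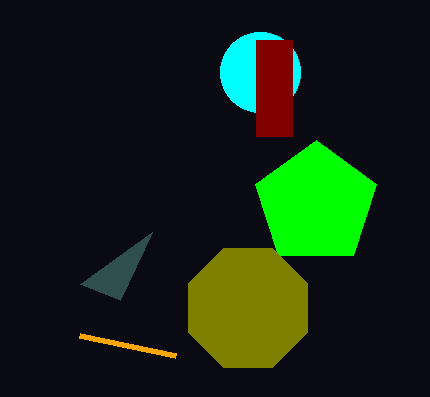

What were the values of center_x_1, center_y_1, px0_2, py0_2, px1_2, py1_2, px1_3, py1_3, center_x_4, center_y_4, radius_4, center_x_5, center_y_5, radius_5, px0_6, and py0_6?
center_x_1 = 260
center_y_1 = 72
px0_2 = 256
py0_2 = 40
px1_2 = 292
py1_2 = 136
px1_3 = 120
py1_3 = 300
center_x_4 = 316
center_y_4 = 204
radius_4 = 64
center_x_5 = 248
center_y_5 = 308
radius_5 = 64
px0_6 = 176
py0_6 = 356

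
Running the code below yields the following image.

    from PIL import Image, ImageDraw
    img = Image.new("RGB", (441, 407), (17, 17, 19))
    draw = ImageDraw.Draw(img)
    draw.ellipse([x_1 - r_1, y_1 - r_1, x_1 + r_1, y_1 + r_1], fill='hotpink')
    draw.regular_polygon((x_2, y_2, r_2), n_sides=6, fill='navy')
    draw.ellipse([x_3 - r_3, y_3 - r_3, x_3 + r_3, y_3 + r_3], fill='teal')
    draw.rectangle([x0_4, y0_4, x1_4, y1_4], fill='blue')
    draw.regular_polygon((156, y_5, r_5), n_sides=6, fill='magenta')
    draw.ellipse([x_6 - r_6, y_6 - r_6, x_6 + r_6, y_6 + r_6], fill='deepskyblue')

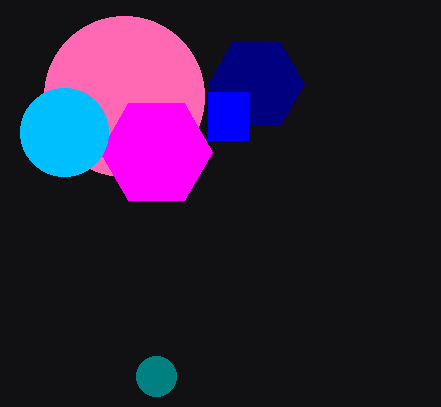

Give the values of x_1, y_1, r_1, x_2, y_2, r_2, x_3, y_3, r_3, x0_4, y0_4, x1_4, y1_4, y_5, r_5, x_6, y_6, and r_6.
x_1 = 124
y_1 = 96
r_1 = 80
x_2 = 256
y_2 = 84
r_2 = 48
x_3 = 156
y_3 = 376
r_3 = 20
x0_4 = 208
y0_4 = 92
x1_4 = 248
y1_4 = 140
y_5 = 152
r_5 = 56
x_6 = 64
y_6 = 132
r_6 = 44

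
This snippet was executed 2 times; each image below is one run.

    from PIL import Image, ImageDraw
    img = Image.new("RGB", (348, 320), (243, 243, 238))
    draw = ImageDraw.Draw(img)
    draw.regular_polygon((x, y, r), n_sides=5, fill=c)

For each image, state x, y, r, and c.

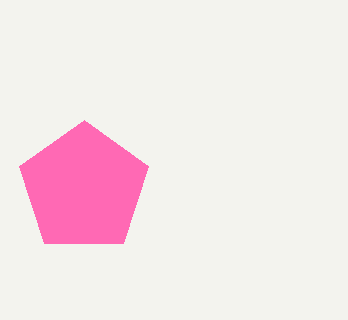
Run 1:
x = 84, y = 188, r = 68, c = 'hotpink'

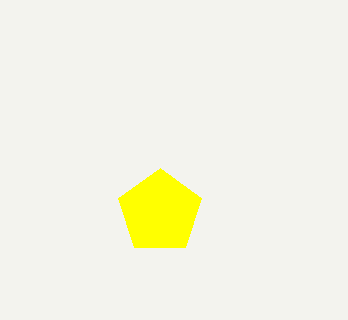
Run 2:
x = 160
y = 212
r = 44
c = 'yellow'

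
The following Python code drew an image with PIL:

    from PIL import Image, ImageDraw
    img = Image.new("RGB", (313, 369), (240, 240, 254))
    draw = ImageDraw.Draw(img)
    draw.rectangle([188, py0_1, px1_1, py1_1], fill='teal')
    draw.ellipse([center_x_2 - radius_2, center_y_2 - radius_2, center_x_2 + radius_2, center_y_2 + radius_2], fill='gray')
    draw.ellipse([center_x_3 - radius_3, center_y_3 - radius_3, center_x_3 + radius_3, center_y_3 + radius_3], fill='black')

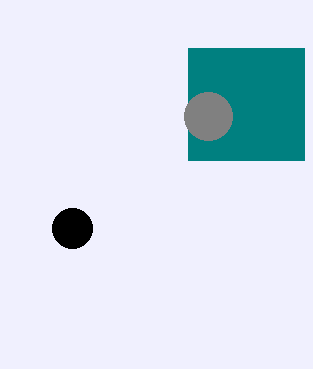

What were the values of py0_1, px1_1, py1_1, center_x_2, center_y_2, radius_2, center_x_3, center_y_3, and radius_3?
py0_1 = 48; px1_1 = 304; py1_1 = 160; center_x_2 = 208; center_y_2 = 116; radius_2 = 24; center_x_3 = 72; center_y_3 = 228; radius_3 = 20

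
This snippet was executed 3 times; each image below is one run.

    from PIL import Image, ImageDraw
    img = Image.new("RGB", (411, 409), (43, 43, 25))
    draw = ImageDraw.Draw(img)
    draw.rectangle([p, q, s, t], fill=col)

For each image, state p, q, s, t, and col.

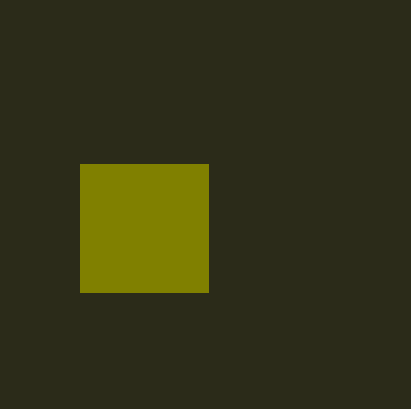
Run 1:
p = 80; q = 164; s = 208; t = 292; col = 'olive'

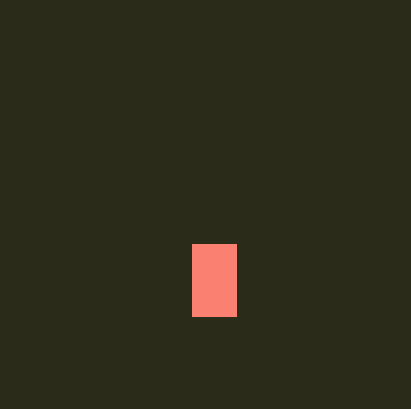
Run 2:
p = 192
q = 244
s = 236
t = 316
col = 'salmon'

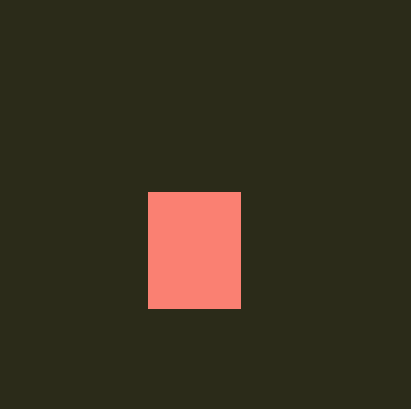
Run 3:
p = 148; q = 192; s = 240; t = 308; col = 'salmon'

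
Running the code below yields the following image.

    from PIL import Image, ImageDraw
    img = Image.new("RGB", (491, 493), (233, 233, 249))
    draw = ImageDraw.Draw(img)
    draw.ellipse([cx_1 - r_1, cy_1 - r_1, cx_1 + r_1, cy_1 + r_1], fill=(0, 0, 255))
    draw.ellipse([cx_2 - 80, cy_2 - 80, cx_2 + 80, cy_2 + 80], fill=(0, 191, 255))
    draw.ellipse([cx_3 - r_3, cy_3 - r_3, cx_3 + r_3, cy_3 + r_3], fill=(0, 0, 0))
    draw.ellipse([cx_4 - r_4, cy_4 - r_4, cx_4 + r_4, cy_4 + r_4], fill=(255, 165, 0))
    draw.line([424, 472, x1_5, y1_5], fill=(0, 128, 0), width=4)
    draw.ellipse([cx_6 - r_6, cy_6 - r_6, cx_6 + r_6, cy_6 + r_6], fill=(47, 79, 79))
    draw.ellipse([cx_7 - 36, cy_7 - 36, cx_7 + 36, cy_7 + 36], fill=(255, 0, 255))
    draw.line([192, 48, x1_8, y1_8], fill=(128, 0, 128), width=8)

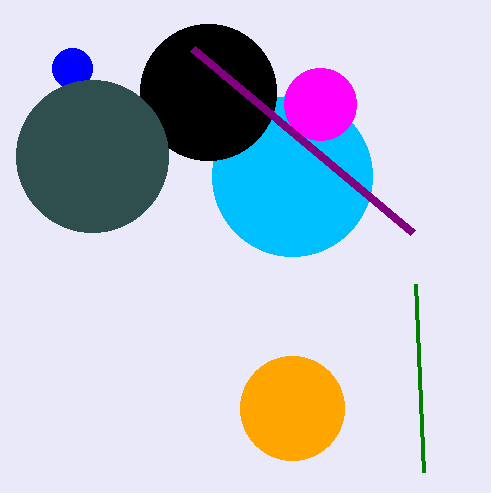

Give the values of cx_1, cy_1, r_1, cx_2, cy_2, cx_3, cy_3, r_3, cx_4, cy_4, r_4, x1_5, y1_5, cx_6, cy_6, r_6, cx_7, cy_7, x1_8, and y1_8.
cx_1 = 72; cy_1 = 68; r_1 = 20; cx_2 = 292; cy_2 = 176; cx_3 = 208; cy_3 = 92; r_3 = 68; cx_4 = 292; cy_4 = 408; r_4 = 52; x1_5 = 416; y1_5 = 284; cx_6 = 92; cy_6 = 156; r_6 = 76; cx_7 = 320; cy_7 = 104; x1_8 = 412; y1_8 = 232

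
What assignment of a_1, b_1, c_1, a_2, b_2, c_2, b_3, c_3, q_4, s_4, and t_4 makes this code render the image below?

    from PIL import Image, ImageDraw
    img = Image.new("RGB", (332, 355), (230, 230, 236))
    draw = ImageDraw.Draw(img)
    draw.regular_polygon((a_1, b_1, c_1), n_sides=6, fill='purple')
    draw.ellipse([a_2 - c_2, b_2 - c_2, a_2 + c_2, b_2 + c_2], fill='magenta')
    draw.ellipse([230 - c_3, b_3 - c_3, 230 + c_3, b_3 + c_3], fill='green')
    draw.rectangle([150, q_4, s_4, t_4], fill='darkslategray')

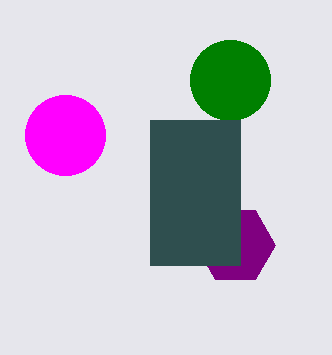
a_1 = 235; b_1 = 245; c_1 = 40; a_2 = 65; b_2 = 135; c_2 = 40; b_3 = 80; c_3 = 40; q_4 = 120; s_4 = 240; t_4 = 265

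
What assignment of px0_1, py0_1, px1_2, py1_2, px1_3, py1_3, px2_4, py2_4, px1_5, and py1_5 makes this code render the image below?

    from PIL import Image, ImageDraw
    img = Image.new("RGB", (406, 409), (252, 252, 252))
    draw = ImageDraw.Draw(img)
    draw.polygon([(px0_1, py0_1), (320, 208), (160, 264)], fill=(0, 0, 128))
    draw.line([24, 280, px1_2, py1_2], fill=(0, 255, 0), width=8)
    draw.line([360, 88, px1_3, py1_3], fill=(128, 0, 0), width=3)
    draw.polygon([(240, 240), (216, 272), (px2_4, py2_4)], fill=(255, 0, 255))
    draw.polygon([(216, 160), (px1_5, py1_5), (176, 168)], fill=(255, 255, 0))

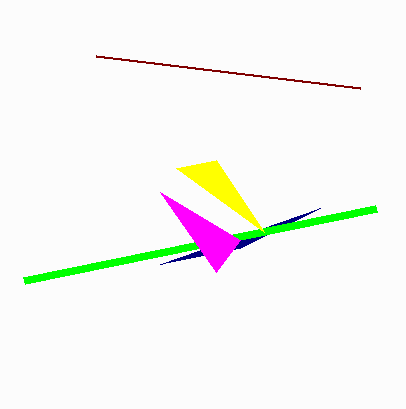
px0_1 = 240, py0_1 = 248, px1_2 = 376, py1_2 = 208, px1_3 = 96, py1_3 = 56, px2_4 = 160, py2_4 = 192, px1_5 = 264, py1_5 = 232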